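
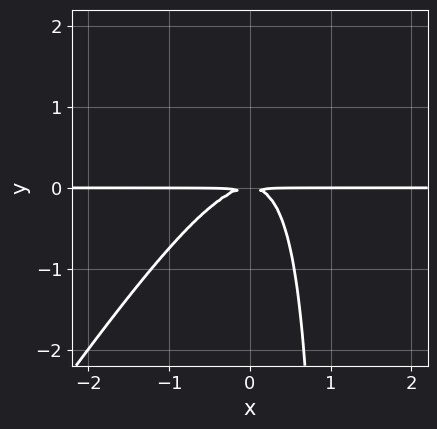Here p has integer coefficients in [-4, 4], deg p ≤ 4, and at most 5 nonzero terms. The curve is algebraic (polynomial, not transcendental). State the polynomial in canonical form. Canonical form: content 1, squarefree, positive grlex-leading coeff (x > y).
deg p = 3. No degree-2 curve has this shape.
Against the integer gridlines: the visible x-axis segment lies entirely on the curve.
Solving for integer coefficients yields p as stated.

3*x^2*y - 2*x*y^2 + 2*y^2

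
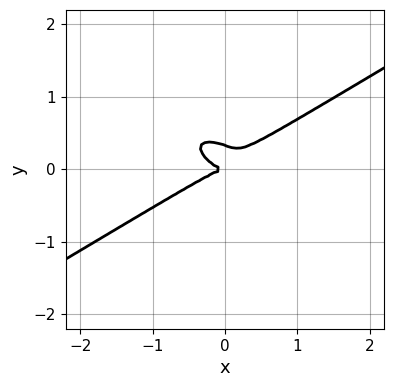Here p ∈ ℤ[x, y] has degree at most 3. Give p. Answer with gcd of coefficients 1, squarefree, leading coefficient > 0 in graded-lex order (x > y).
First, the degree is 3 — the shape is more complex than any degree-2 curve.
Next, from the axis intercepts and sections: it crosses the y-axis at the gridline y = 0; one x-axis crossing is at x = 0.
Finally, putting this together gives p.

x^3 - x*y^2 - 3*y^3 + y^2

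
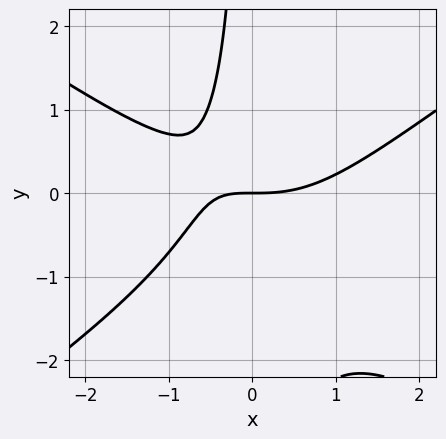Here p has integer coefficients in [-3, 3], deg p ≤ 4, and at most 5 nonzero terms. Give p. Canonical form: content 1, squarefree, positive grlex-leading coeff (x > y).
(a) deg p = 3. The shape is more complex than any degree-2 curve.
(b) Observable constraints: it meets the y-axis at y = 0 (among the integer gridlines); it meets the x-axis at x = 0 (among the integer gridlines).
(c) Matching integer coefficients to the picture gives p.

x^3 - 2*x*y^2 - 2*x*y - 2*y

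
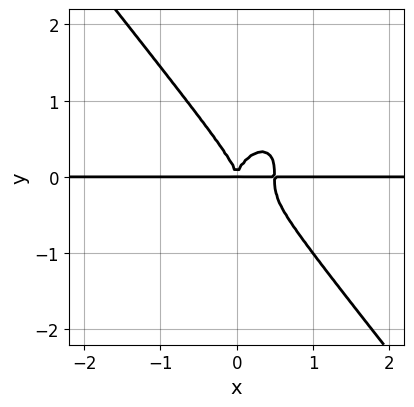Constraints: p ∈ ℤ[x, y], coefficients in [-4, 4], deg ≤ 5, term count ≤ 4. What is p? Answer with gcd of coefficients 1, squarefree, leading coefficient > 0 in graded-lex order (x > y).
1. Degree: a generic line meets the curve in up to 4 points, so deg p = 4.
2. Against the integer gridlines: every point of the x-axis in the box is on the curve.
3. Solving for integer coefficients yields p as stated.

2*x^3*y + y^4 - x^2*y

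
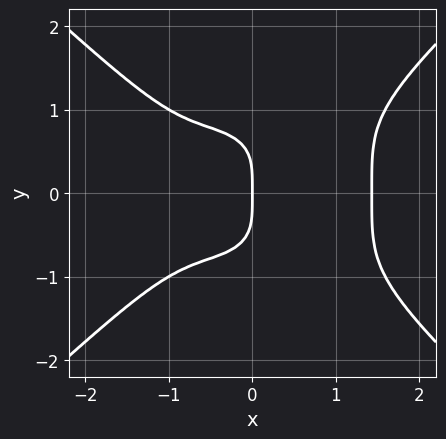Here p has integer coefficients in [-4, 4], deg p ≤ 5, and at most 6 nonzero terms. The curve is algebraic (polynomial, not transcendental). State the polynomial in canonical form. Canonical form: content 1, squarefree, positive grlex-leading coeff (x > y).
(a) deg p = 4.
(b) Symmetries: mirror symmetry y ↦ −y ⇒ only even powers of y.
(c) Checking where it meets the axes: one x-axis crossing is at x = 0; one y-axis crossing is at y = 0.
(d) Together with the visible shape, these determine p as stated.

2*x^4 - 3*y^4 - 2*x^2 - 3*x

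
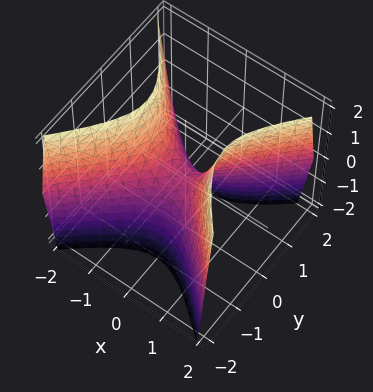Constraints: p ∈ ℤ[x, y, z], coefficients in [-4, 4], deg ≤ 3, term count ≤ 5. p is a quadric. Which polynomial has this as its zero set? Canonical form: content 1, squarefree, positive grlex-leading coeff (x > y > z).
2*x^2 - 2*y^2 - z

(a) Degree: a saddle surface; a quadric, so deg p = 2.
(b) Symmetries: it's symmetric under y → −y, forcing even powers of y; the x ↦ −x reflection is a symmetry, so x appears only in even powers.
(c) Against the integer gridlines: it meets the x-axis at x = 0 (among the integer gridlines); it meets the z-axis at z = 0 (among the integer gridlines).
(d) The integer polynomial consistent with all of this is the stated p.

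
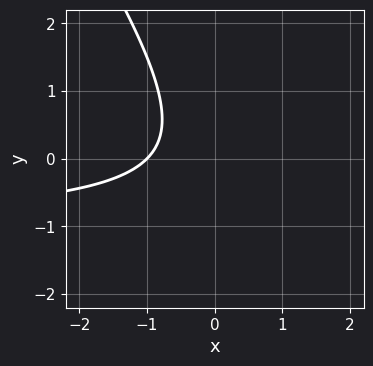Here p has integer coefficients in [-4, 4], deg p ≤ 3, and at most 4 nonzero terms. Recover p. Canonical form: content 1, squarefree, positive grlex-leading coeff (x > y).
3*x*y + 2*y^2 + 3*x + 3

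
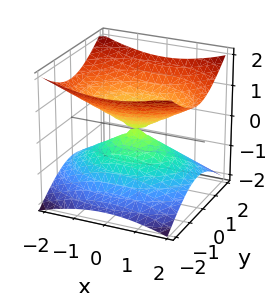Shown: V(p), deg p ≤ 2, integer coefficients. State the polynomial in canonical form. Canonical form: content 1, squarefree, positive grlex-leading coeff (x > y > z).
x^2 + 2*y^2 - 3*z^2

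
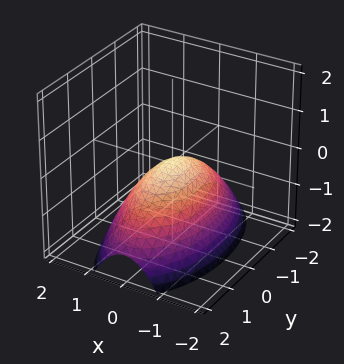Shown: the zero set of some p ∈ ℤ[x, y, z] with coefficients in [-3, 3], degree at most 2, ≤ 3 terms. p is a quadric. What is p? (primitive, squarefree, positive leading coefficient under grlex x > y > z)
3*x^2 + y^2 + 3*z

First, degree: a single bowl opening along one axis; a quadric, so deg p = 2.
Next, symmetries: it's symmetric under x → −x, forcing even powers of x; the y ↦ −y reflection is a symmetry, so y appears only in even powers.
Then, from the axis intercepts and sections: it crosses the x-axis at the gridline x = 0; one z-axis crossing is at z = 0; it crosses the y-axis at the gridline y = 0.
Finally, solving for integer coefficients yields p as stated.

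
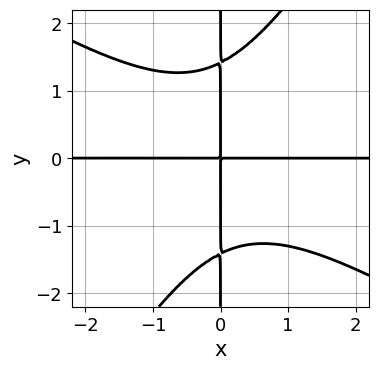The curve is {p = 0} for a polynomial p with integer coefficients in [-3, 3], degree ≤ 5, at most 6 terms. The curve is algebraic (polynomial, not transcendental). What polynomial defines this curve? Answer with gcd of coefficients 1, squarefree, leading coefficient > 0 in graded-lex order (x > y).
1. deg p = 4.
2. Observable constraints: the visible x-axis segment lies entirely on the curve; the visible y-axis segment lies entirely on the curve.
3. Solving for integer coefficients yields p as stated.

x^3*y + x^2*y^2 - x*y^3 + 2*x*y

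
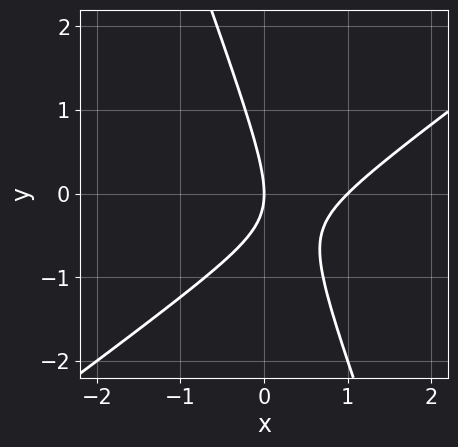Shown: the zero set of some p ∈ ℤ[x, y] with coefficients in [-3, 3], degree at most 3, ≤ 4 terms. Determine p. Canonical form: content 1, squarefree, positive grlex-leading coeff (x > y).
2*x^2 - 2*x*y - y^2 - 2*x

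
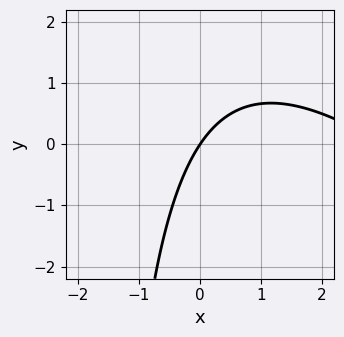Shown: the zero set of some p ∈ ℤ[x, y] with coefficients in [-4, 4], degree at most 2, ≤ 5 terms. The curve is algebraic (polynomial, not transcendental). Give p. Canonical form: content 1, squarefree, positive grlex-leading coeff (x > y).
x^2 + x*y - 3*x + 2*y

1. The degree is 2 — no degree-1 curve has this shape.
2. Reading off the gridlines: it meets the x-axis at x = 0 (among the integer gridlines); it crosses the y-axis at the gridline y = 0.
3. Putting this together gives p.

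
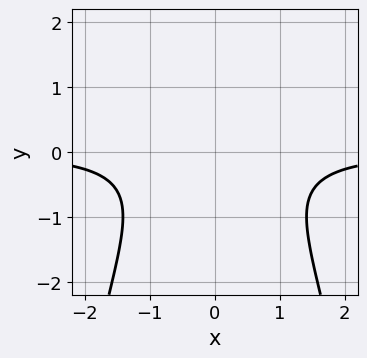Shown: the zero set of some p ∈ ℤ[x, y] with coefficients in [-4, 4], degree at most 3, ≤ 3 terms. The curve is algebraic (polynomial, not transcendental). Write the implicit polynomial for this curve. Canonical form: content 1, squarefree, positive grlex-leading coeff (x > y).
(a) Degree: a generic line meets the curve in up to 3 points, so deg p = 3.
(b) Symmetries: the x ↦ −x reflection is a symmetry, so x appears only in even powers.
(c) From the axis intercepts and sections: the curve avoids every integer x-axis point in the box; no y-intercept at any integer in the box.
(d) Fitting integer coefficients to these (and the overall shape) gives p.

x^2*y + y^2 + 1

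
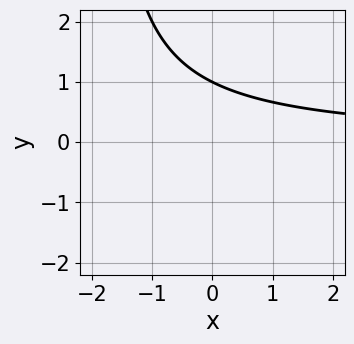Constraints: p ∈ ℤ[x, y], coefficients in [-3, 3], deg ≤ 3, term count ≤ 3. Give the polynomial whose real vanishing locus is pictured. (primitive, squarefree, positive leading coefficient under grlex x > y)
(a) deg p = 2.
(b) Reading off the gridlines: the curve avoids every integer x-axis point in the box; it meets the y-axis at y = 1 (among the integer gridlines).
(c) Solving for integer coefficients yields p as stated.

x*y + 2*y - 2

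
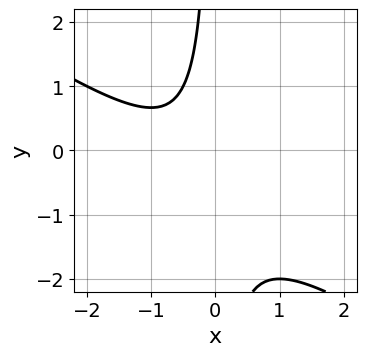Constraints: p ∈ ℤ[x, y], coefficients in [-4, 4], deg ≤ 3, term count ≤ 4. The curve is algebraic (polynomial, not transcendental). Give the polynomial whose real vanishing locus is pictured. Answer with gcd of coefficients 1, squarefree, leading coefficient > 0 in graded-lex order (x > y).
First, the degree is 2 — a generic line meets the curve in up to 2 points.
Then, against the integer gridlines: the curve avoids every integer x-axis point in the box; it misses every integer gridline on the y-axis.
Finally, solving for integer coefficients yields p as stated.

2*x^2 + 3*x*y + 2*x + 2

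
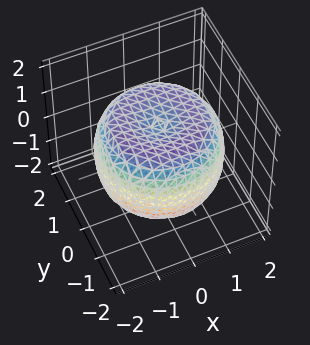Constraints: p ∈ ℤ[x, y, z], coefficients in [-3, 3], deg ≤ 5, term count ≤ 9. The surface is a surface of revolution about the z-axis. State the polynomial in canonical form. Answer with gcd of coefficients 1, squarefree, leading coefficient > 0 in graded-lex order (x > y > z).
x^4 + 2*x^2*y^2 + y^4 - 2*x^2 - 2*y^2 + 2*z^2 - 2

1. Degree: no degree-3 surface has this shape, so deg p = 4.
2. Symmetries: every cross-section ⟂ z is a circle, so x, y appear only via x² + y².
3. Observable constraints: a circular section at z = -1 has radius between 1 and 2; among the integer gridlines, it crosses the z-axis at z ∈ {-1, 1}.
4. Matching integer coefficients to the picture gives p.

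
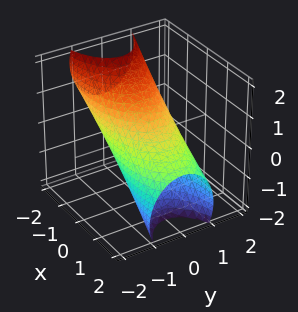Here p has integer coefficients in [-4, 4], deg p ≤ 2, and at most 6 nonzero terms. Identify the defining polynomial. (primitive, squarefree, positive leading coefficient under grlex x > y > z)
(a) The degree is 2 — the shape is more complex than any degree-1 surface.
(b) Observable constraints: among the integer gridlines, it crosses the y-axis at y ∈ {-1, 1}.
(c) Fitting integer coefficients to these (and the overall shape) gives p.

x^2 + 3*x*z + 3*y^2 + 2*z^2 - 3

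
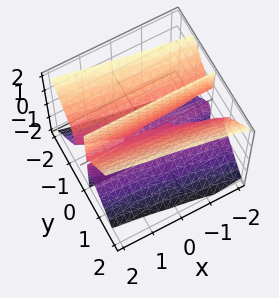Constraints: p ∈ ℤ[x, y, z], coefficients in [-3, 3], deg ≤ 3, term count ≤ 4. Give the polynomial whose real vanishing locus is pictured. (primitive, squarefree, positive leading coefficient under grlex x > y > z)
1. deg p = 3. A generic line meets the surface in up to 3 points.
2. Observable constraints: every point of the z-axis in the box is on the surface; every point of the x-axis in the box is on the surface; one y-axis crossing is at y = 0.
3. Together with the visible shape, these determine p as stated.

x*y^2 + 3*y^3 - 2*y*z^2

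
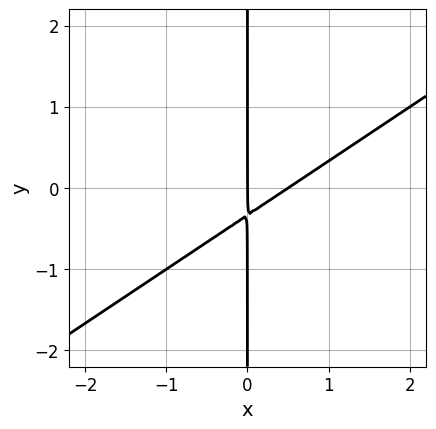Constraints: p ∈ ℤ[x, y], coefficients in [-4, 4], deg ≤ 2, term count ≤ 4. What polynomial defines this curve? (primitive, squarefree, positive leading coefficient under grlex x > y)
2*x^2 - 3*x*y - x

1. deg p = 2. A generic line meets the curve in up to 2 points.
2. From the axis intercepts and sections: it crosses the x-axis at the gridline x = 0; every point of the y-axis in the box is on the curve.
3. Assembling these constraints gives the stated polynomial.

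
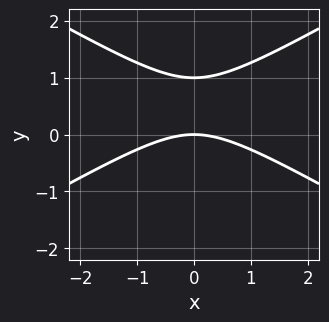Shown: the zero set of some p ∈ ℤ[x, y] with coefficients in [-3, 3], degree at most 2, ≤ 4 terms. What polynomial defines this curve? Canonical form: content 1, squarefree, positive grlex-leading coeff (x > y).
x^2 - 3*y^2 + 3*y

deg p = 2. The shape is more complex than any degree-1 curve.
Symmetries: it's symmetric under x → −x, forcing even powers of x.
Observable constraints: it crosses the x-axis at the gridline x = 0; the y-axis gridline crossings are at y ∈ {0, 1}.
Together with the visible shape, these determine p as stated.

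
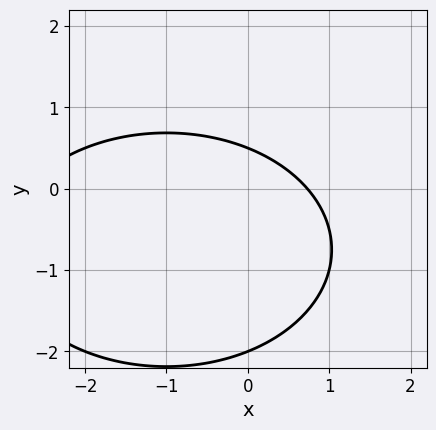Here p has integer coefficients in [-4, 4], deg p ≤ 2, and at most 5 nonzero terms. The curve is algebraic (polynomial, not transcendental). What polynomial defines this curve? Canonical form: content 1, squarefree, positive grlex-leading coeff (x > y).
x^2 + 2*y^2 + 2*x + 3*y - 2

Degree: a generic line meets the curve in up to 2 points, so deg p = 2.
Checking where it meets the axes: it crosses the y-axis at the gridline y = -2.
Putting this together gives p.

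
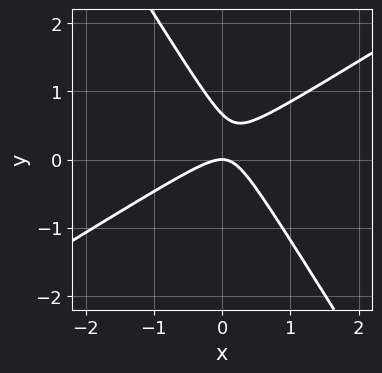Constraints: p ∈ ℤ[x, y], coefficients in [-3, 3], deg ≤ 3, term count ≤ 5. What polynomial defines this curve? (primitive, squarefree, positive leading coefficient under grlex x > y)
3*x^2 - 3*x*y - 3*y^2 + 2*y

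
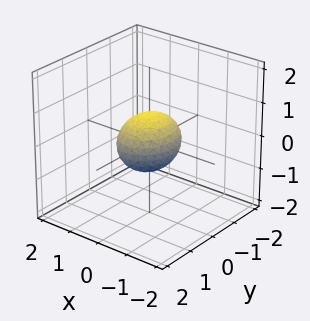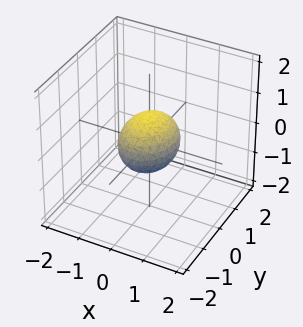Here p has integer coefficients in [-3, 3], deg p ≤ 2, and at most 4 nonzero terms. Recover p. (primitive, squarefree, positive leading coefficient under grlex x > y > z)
3*x^2 + 2*y^2 + 3*z^2 - 2

The degree is 2 — bounded and convex; a quadric.
Symmetries: the y ↦ −y reflection is a symmetry, so y appears only in even powers; mirror symmetry z ↦ −z ⇒ only even powers of z; it's symmetric under x → −x, forcing even powers of x.
Checking where it meets the axes: among the integer gridlines, it crosses the y-axis at y ∈ {-1, 1}.
Putting this together gives p.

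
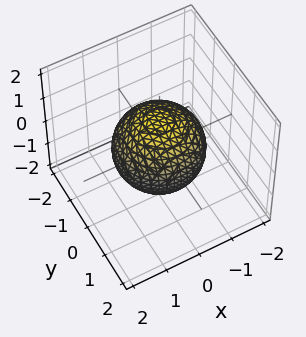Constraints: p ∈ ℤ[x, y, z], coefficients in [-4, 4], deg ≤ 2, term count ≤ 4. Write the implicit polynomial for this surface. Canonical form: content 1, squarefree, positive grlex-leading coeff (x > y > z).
First, degree: bounded and convex; a quadric, so deg p = 2.
Next, symmetries: it's symmetric under z → −z, forcing even powers of z; the surface is invariant under rotation about z: p = q(x² + y², z).
Then, checking where it meets the axes: a circular section at z = 0 has radius between 1 and 2.
Finally, the integer polynomial consistent with all of this is the stated p.

2*x^2 + 2*y^2 + 2*z^2 - 3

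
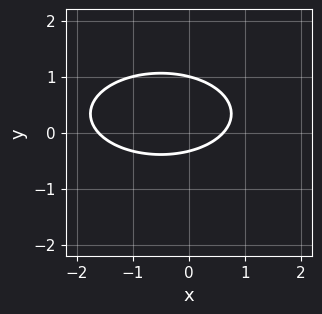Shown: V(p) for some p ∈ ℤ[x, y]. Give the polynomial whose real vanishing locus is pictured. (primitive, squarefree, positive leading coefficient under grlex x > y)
deg p = 2. No degree-1 curve has this shape.
Checking where it meets the axes: it meets the y-axis at y = 1 (among the integer gridlines).
Together with the visible shape, these determine p as stated.

x^2 + 3*y^2 + x - 2*y - 1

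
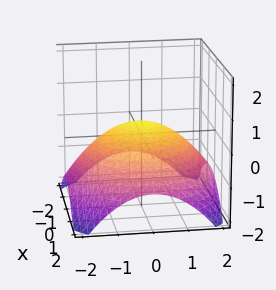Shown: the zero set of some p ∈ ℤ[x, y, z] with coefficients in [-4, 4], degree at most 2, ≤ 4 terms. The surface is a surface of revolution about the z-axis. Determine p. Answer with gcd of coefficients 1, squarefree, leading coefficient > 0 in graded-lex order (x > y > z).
x^2 + y^2 + 3*z - 1

1. The degree is 2 — the shape is more complex than any degree-1 surface.
2. Symmetries: rotational symmetry about the z-axis ⇒ p depends on x, y only through x² + y².
3. From the visible intercepts: the y-axis gridline crossings are at y ∈ {-1, 1}; a circular section at z = 0 has radius exactly 1; among the integer gridlines, it crosses the x-axis at x ∈ {-1, 1}.
4. Assembling these constraints gives the stated polynomial.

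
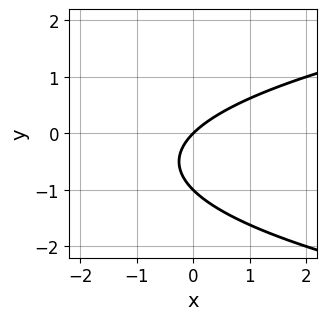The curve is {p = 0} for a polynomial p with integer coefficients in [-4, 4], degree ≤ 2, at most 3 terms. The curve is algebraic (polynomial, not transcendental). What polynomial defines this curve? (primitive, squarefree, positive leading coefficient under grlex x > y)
(a) deg p = 2. No degree-1 curve has this shape.
(b) Reading off the gridlines: among the integer gridlines, it crosses the y-axis at y ∈ {-1, 0}; it meets the x-axis at x = 0 (among the integer gridlines).
(c) Assembling these constraints gives the stated polynomial.

y^2 - x + y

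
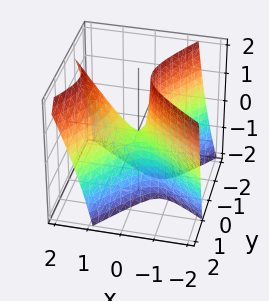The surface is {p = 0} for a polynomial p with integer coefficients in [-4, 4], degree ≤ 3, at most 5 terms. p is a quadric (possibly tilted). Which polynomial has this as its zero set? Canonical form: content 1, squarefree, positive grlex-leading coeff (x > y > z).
3*x^2 + 2*x*y - 2*x*z - 3*y^2 - z

Degree: the shape is more complex than any degree-1 surface, so deg p = 2.
Reading off the gridlines: it crosses the x-axis at the gridline x = 0; it crosses the z-axis at the gridline z = 0.
Fitting integer coefficients to these (and the overall shape) gives p.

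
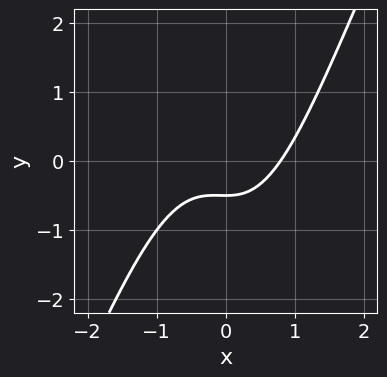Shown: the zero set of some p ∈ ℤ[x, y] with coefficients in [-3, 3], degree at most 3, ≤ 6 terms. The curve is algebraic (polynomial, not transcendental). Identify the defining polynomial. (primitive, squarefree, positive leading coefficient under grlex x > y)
The degree is 3 — a generic line meets the curve in up to 3 points.
The integer polynomial consistent with all of this is the stated p.

2*x^3 - x^2*y - 2*y - 1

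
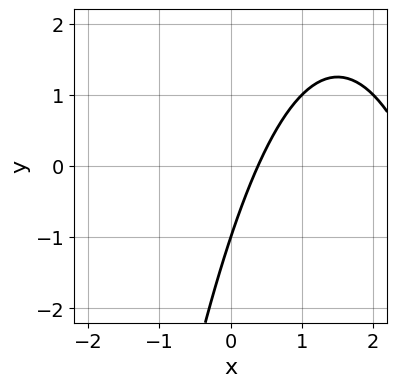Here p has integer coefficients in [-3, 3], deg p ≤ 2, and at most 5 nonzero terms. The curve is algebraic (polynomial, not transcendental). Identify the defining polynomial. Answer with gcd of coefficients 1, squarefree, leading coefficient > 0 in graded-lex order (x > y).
1. The degree is 2 — a generic line meets the curve in up to 2 points.
2. From the visible intercepts: one y-axis crossing is at y = -1.
3. Matching integer coefficients to the picture gives p.

x^2 - 3*x + y + 1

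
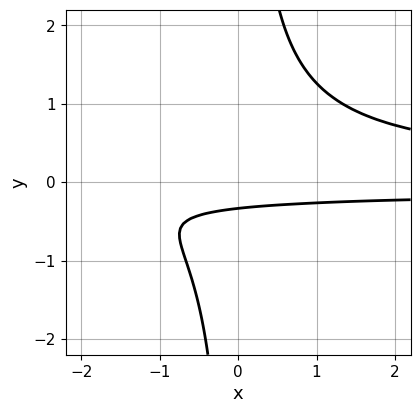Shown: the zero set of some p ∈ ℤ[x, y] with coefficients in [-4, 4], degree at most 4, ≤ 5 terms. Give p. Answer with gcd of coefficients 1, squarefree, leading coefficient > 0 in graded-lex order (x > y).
3*x*y^2 - 3*y - 1

1. Degree: no degree-2 curve has this shape, so deg p = 3.
2. Checking where it meets the axes: the curve avoids every integer x-axis point in the box.
3. The integer polynomial consistent with all of this is the stated p.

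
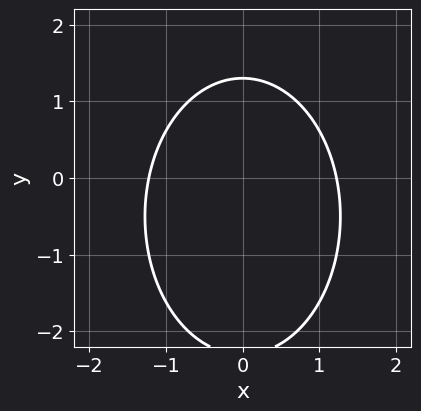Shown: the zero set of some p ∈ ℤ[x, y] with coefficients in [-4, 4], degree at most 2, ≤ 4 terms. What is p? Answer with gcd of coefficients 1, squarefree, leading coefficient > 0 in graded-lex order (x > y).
2*x^2 + y^2 + y - 3

First, deg p = 2.
Next, symmetries: the x ↦ −x reflection is a symmetry, so x appears only in even powers.
Finally, assembling these constraints gives the stated polynomial.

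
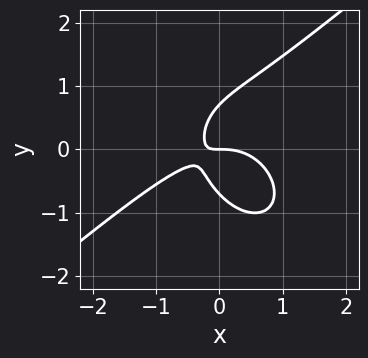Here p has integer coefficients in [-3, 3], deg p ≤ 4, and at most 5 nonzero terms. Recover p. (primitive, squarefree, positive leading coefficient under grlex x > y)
1. The degree is 3 — the shape is more complex than any degree-2 curve.
2. Reading off the gridlines: it meets the y-axis at y = 0 (among the integer gridlines); one x-axis crossing is at x = 0.
3. Putting this together gives p.

2*x^3 - x^2*y - 2*y^3 + 3*x*y + y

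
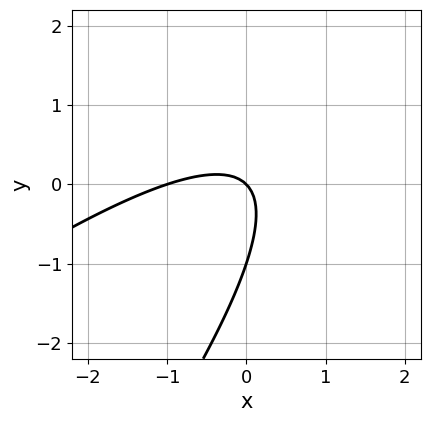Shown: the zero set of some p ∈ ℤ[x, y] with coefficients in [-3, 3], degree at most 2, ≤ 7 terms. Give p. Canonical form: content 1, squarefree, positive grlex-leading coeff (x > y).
x^2 - 2*x*y + y^2 + x + y

Degree: a generic line meets the curve in up to 2 points, so deg p = 2.
Checking where it meets the axes: among the integer gridlines, it crosses the x-axis at x ∈ {-1, 0}; the y-axis gridline crossings are at y ∈ {-1, 0}.
Matching integer coefficients to the picture gives p.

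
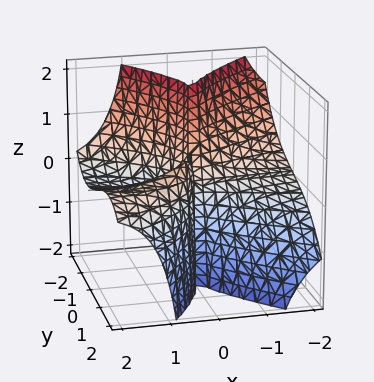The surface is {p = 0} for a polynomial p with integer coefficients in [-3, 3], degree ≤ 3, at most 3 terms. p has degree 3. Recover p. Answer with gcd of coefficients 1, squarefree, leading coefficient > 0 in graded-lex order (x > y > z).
3*x^2*z + y^3 - 2*x*y

(a) The degree is 3 — no degree-2 surface has this shape.
(b) From the axis intercepts and sections: every point of the x-axis in the box is on the surface; the visible z-axis segment lies entirely on the surface; one y-axis crossing is at y = 0.
(c) Matching integer coefficients to the picture gives p.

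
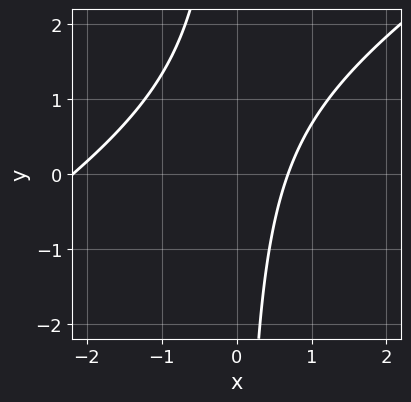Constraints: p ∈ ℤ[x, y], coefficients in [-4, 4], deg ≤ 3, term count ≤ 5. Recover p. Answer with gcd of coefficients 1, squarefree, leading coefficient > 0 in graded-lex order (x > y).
Degree: a generic line meets the curve in up to 2 points, so deg p = 2.
From the axis intercepts and sections: the curve avoids every integer y-axis point in the box.
Together with the visible shape, these determine p as stated.

2*x^2 - 3*x*y + 3*x - 3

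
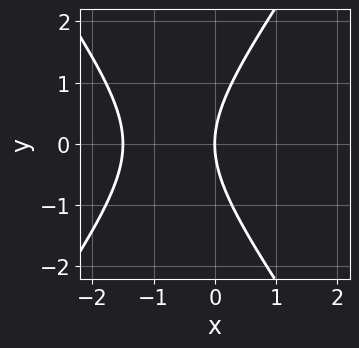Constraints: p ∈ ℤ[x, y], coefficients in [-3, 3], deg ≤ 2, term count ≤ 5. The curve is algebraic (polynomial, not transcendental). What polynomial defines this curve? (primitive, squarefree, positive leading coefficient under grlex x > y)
(a) deg p = 2. No degree-1 curve has this shape.
(b) Symmetries: it's symmetric under y → −y, forcing even powers of y.
(c) Against the integer gridlines: it crosses the y-axis at the gridline y = 0; it meets the x-axis at x = 0 (among the integer gridlines).
(d) Matching integer coefficients to the picture gives p.

2*x^2 - y^2 + 3*x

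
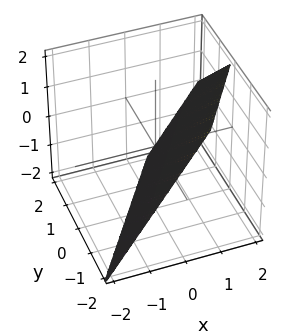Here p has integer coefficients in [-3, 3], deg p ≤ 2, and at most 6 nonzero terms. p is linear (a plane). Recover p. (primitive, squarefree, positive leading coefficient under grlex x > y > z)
3*x - 2*y - 2*z - 2

(a) The degree is 1 — the surface is flat (a plane).
(b) Observable constraints: it crosses the y-axis at the gridline y = -1; it crosses the z-axis at the gridline z = -1.
(c) Together with the visible shape, these determine p as stated.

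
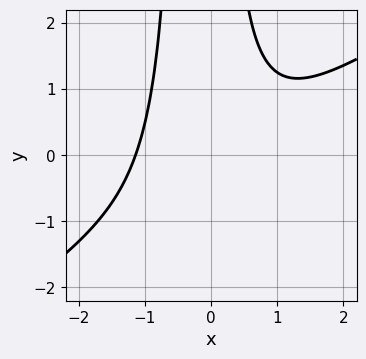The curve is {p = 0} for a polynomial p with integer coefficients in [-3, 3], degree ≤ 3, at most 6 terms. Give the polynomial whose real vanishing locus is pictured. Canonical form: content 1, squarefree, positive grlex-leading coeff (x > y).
1. The degree is 3 — a generic line meets the curve in up to 3 points.
2. Against the integer gridlines: the curve avoids every integer y-axis point in the box.
3. Solving for integer coefficients yields p as stated.

2*x^3 - 3*x^2*y - x*y + 3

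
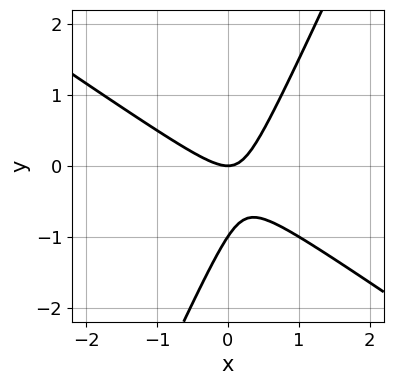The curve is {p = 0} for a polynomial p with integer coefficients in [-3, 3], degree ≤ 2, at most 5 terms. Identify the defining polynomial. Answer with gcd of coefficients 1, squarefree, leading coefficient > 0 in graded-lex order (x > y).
3*x^2 + 3*x*y - 2*y^2 - 2*y

First, the degree is 2 — the shape is more complex than any degree-1 curve.
Then, from the axis intercepts and sections: among the integer gridlines, it crosses the y-axis at y ∈ {-1, 0}; it crosses the x-axis at the gridline x = 0.
Finally, assembling these constraints gives the stated polynomial.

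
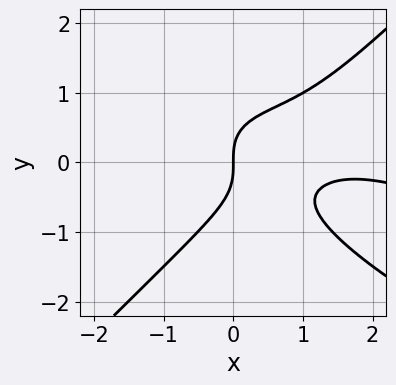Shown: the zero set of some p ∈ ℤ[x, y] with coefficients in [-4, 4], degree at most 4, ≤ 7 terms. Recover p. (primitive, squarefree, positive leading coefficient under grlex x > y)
1. deg p = 3. The shape is more complex than any degree-2 curve.
2. Reading off the gridlines: one x-axis crossing is at x = 0; it crosses the y-axis at the gridline y = 0.
3. Matching integer coefficients to the picture gives p.

x^3 + 2*x^2*y - 3*y^3 - 3*x^2 + 3*x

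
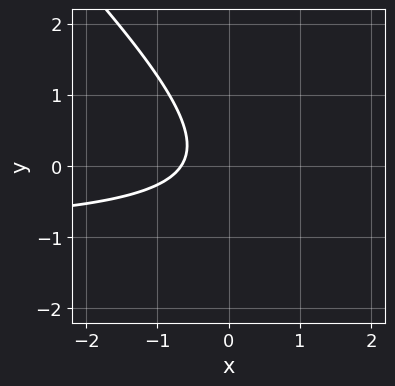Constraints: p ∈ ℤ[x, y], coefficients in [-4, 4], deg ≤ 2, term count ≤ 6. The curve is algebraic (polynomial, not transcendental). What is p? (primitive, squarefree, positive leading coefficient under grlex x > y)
3*x*y + 3*y^2 + 3*x + 2

1. The degree is 2 — no degree-1 curve has this shape.
2. Against the integer gridlines: the curve avoids every integer y-axis point in the box.
3. Solving for integer coefficients yields p as stated.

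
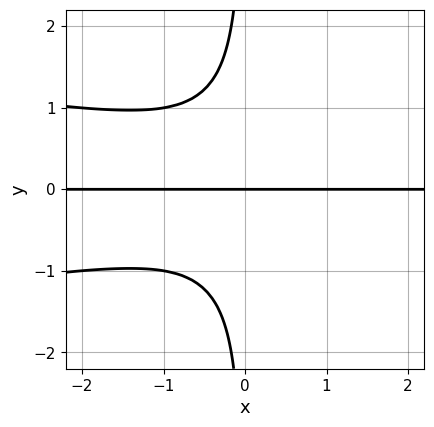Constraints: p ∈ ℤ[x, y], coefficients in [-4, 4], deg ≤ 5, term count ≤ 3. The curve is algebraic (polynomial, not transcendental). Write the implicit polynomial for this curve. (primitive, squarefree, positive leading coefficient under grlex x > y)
3*x*y^3 + x^2*y + 2*y

1. The degree is 4 — the shape is more complex than any degree-3 curve.
2. Against the integer gridlines: every point of the x-axis in the box is on the curve; one y-axis crossing is at y = 0.
3. Assembling these constraints gives the stated polynomial.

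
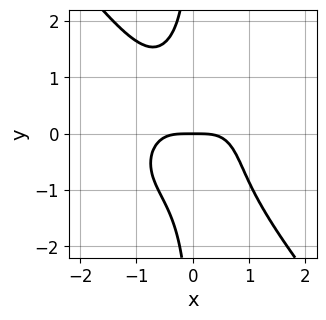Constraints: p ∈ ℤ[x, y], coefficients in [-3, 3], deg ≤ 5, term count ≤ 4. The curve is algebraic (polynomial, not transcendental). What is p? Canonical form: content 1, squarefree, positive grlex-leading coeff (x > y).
3*x^4 + 2*x^2*y^2 + 3*x*y^3 + 3*y

(a) Degree: the shape is more complex than any degree-3 curve, so deg p = 4.
(b) Reading off the gridlines: it meets the y-axis at y = 0 (among the integer gridlines); it crosses the x-axis at the gridline x = 0.
(c) Solving for integer coefficients yields p as stated.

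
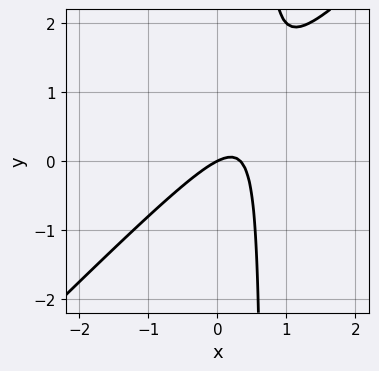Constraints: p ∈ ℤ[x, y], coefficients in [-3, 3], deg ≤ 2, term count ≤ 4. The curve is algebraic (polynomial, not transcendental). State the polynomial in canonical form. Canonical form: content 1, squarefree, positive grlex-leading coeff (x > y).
3*x^2 - 3*x*y - x + 2*y

First, degree: a generic line meets the curve in up to 2 points, so deg p = 2.
Next, against the integer gridlines: it crosses the y-axis at the gridline y = 0; it meets the x-axis at x = 0 (among the integer gridlines).
Finally, solving for integer coefficients yields p as stated.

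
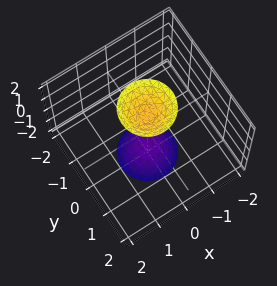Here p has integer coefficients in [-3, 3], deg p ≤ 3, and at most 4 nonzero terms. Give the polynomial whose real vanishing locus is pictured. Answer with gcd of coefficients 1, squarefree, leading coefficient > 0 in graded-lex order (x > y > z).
3*x^2 + 3*y^2 - z^2 + 2

First, I count 2 distinct pieces. They look like related sheets of one shape, so recover p as a whole.
Next, deg p = 2. No degree-1 surface has this shape.
Then, symmetries: rotational symmetry about the z-axis ⇒ p depends on x, y only through x² + y².
Then, checking where it meets the axes: the surface avoids every integer x-axis point in the box; the surface avoids every integer y-axis point in the box.
Finally, matching integer coefficients to the picture gives p.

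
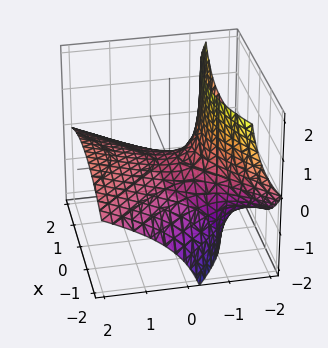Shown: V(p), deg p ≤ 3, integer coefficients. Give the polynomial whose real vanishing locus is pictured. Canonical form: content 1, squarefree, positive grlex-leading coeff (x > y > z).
(a) The degree is 2 — the shape is more complex than any degree-1 surface.
(b) From the visible intercepts: it meets the x-axis at x = 0 (among the integer gridlines); one y-axis crossing is at y = 0; it crosses the z-axis at the gridline z = 0.
(c) Assembling these constraints gives the stated polynomial.

x^2 - y^2 + 3*y*z + 3*z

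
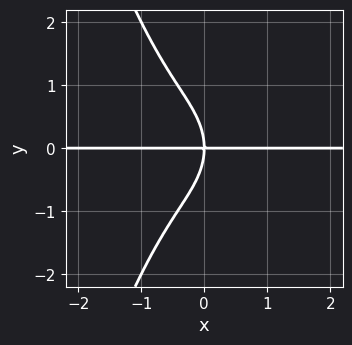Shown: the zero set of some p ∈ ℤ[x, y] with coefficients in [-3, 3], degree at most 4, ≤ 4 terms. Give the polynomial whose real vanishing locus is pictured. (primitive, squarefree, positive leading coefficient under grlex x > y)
2*x^3*y + y^3 + 2*x*y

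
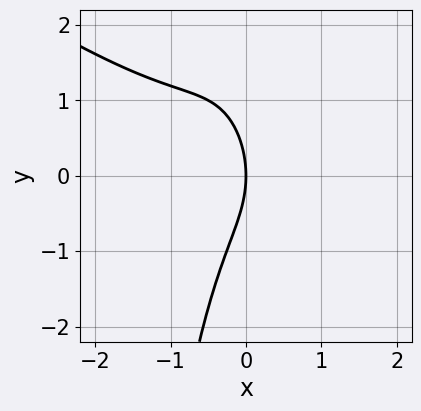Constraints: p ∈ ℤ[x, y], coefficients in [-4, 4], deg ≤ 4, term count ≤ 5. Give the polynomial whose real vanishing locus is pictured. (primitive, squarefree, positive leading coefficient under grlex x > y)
2*x^3 + 3*x^2*y + y^2 + 3*x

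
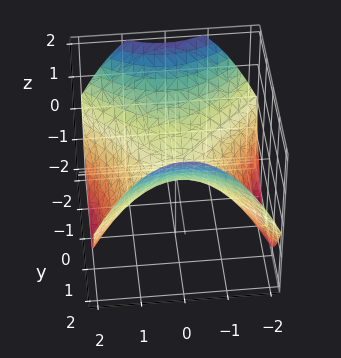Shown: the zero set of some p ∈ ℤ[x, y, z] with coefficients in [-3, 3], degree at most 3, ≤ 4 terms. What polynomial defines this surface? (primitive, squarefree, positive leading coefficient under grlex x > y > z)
First, deg p = 2. A saddle surface; a quadric.
Then, symmetries: the y ↦ −y reflection is a symmetry, so y appears only in even powers; it's symmetric under x → −x, forcing even powers of x.
Then, from the visible intercepts: it crosses the z-axis at the gridline z = 0; it meets the y-axis at y = 0 (among the integer gridlines).
Finally, these observations pin down the coefficients.

x^2 - y^2 + 2*z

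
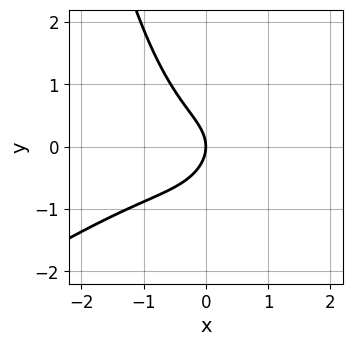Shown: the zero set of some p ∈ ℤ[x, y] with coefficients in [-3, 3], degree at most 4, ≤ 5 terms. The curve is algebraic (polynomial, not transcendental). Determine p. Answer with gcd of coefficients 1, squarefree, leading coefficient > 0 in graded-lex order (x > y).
2*x^3 - 3*x^2*y + 3*y^2 + 3*x

First, the degree is 3 — a generic line meets the curve in up to 3 points.
Then, reading off the gridlines: it crosses the y-axis at the gridline y = 0; it meets the x-axis at x = 0 (among the integer gridlines).
Finally, fitting integer coefficients to these (and the overall shape) gives p.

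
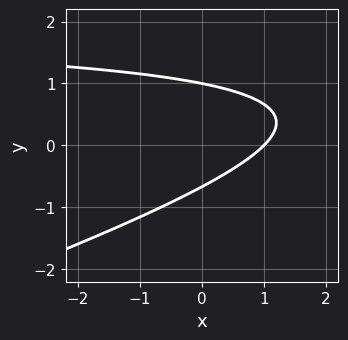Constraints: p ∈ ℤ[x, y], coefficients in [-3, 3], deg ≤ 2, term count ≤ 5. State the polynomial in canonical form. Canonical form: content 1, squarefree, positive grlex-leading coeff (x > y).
deg p = 2. No degree-1 curve has this shape.
Reading off the gridlines: it meets the y-axis at y = 1 (among the integer gridlines); one x-axis crossing is at x = 1.
Fitting integer coefficients to these (and the overall shape) gives p.

x*y - 3*y^2 - 2*x + y + 2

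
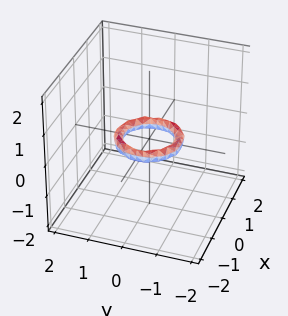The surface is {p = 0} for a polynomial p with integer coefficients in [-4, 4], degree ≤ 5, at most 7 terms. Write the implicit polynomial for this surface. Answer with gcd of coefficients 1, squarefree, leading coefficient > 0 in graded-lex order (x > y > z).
First, the degree is 4 — the shape is more complex than any degree-3 surface.
Next, by symmetry, the surface is invariant under rotation about z: p = q(x² + y², z).
Next, reading off the gridlines: a circular section at z = 0 has radius between 0 and 1; the x-axis gridline crossings are at x ∈ {-1, 1}.
Finally, assembling these constraints gives the stated polynomial. Check: (0, -1, 0) on the y-axis lies on the surface, and p(0, -1, 0) = 0. ✓

2*x^4 + 4*x^2*y^2 + 2*y^4 - 3*x^2 - 3*y^2 + 3*z^2 + 1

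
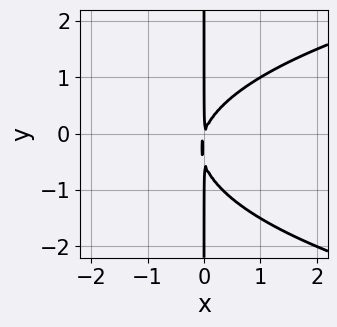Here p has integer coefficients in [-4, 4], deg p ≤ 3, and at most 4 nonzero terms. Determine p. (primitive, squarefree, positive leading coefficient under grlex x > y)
2*x*y^2 - 3*x^2 + x*y

(a) deg p = 3.
(b) Against the integer gridlines: the visible y-axis segment lies entirely on the curve.
(c) The integer polynomial consistent with all of this is the stated p.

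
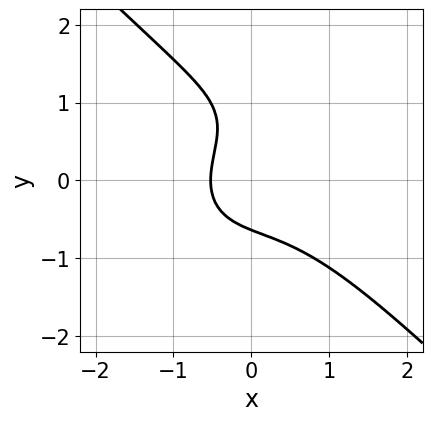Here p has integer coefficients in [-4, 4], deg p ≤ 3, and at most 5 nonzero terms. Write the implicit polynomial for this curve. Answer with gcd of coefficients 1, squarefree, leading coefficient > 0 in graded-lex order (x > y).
3*x^3 + 3*y^3 - 3*y^2 + 3*x + 2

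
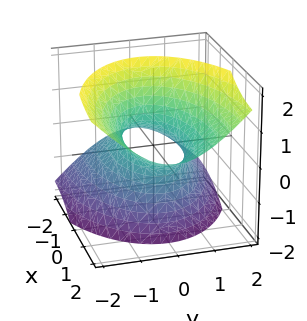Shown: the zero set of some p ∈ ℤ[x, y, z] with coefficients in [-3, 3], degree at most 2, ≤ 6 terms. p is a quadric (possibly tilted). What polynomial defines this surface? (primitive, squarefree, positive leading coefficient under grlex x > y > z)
x^2 - 3*x*z + 3*y^2 - 2*z^2 - 2

First, deg p = 2.
Then, from the visible intercepts: it misses every integer gridline on the z-axis.
Finally, fitting integer coefficients to these (and the overall shape) gives p.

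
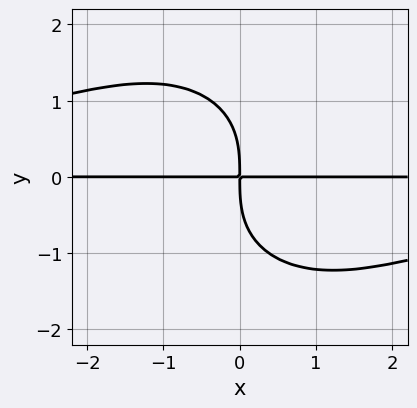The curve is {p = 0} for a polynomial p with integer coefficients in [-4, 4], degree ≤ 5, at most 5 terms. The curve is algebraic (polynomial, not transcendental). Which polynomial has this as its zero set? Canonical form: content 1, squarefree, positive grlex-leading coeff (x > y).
x^2*y^2 + y^4 + 3*x*y

The degree is 4 — the shape is more complex than any degree-3 curve.
Observable constraints: the visible x-axis segment lies entirely on the curve.
Matching integer coefficients to the picture gives p.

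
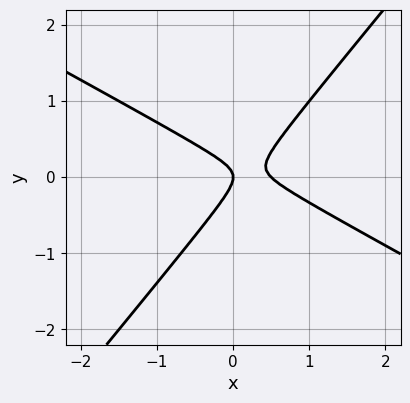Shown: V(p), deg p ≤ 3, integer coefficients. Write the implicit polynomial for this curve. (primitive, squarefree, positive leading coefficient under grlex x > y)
2*x^2 + 2*x*y - 3*y^2 - x

1. The degree is 2 — no degree-1 curve has this shape.
2. From the axis intercepts and sections: one y-axis crossing is at y = 0; it crosses the x-axis at the gridline x = 0.
3. Fitting integer coefficients to these (and the overall shape) gives p.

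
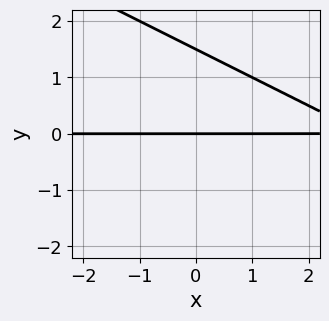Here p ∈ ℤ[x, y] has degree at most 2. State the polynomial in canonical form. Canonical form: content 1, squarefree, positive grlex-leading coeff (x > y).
x*y + 2*y^2 - 3*y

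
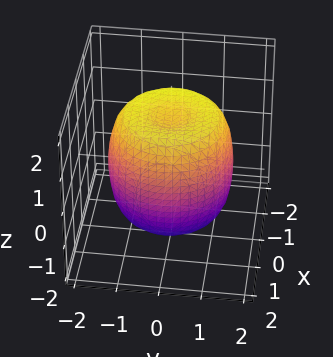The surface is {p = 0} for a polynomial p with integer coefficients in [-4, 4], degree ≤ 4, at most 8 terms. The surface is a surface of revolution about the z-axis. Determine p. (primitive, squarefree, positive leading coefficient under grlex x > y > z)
1. Degree: a generic line meets the surface in up to 4 points, so deg p = 4.
2. By symmetry, the surface is invariant under rotation about z: p = q(x² + y², z).
3. From the visible intercepts: a circular section at z = 0 has radius between 1 and 2.
4. Matching integer coefficients to the picture gives p.

2*x^4 + 4*x^2*y^2 + 2*y^4 - 3*x^2 - 3*y^2 + 2*z^2 - 3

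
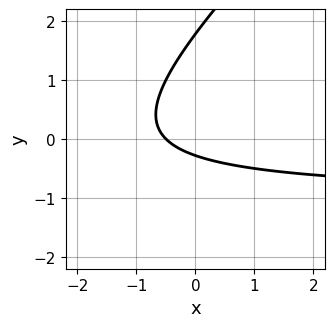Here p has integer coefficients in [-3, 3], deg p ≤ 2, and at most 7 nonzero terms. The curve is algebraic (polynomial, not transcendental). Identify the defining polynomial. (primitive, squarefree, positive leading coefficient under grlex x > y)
(a) Degree: no degree-1 curve has this shape, so deg p = 2.
(b) Matching integer coefficients to the picture gives p.

2*x*y - 2*y^2 + 2*x + 3*y + 1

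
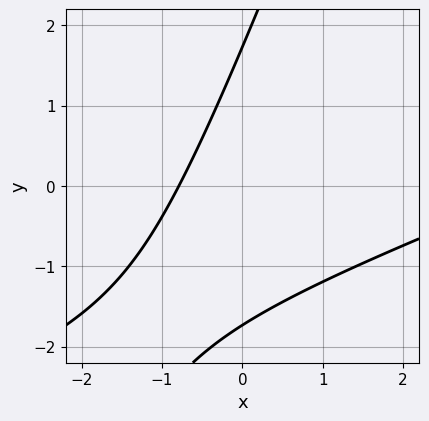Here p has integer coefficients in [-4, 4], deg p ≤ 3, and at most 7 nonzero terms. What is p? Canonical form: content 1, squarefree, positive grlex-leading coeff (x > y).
x^2 - 3*x*y + y^2 - 3*x - 3

1. The degree is 2 — no degree-1 curve has this shape.
2. The integer polynomial consistent with all of this is the stated p.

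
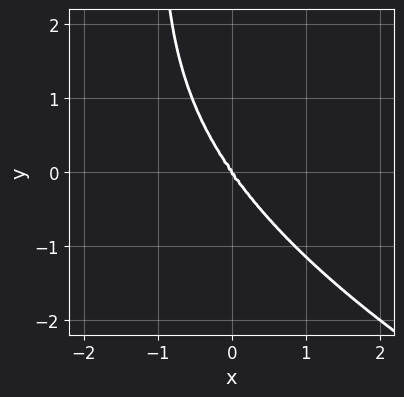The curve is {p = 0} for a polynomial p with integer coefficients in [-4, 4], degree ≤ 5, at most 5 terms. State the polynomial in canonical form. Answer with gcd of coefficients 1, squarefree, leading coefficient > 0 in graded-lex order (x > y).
(a) The degree is 4 — the shape is more complex than any degree-3 curve.
(b) Reading off the gridlines: it meets the x-axis at x = 0 (among the integer gridlines); it crosses the y-axis at the gridline y = 0.
(c) Solving for integer coefficients yields p as stated.

x*y^3 + 3*x^3 + y^3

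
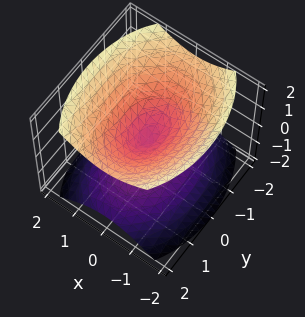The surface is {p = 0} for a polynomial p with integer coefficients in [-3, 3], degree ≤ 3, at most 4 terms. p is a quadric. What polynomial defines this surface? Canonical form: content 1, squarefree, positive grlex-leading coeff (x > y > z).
2*x^2 + y^2 - 2*z^2

First, I count 2 distinct pieces. They look like related sheets of one shape, so recover p as a whole.
Next, degree: two nappes meeting at a single point; a quadric, so deg p = 2.
Next, symmetries: it's symmetric under x → −x, forcing even powers of x; it's symmetric under z → −z, forcing even powers of z; mirror symmetry y ↦ −y ⇒ only even powers of y.
Next, reading off the gridlines: one y-axis crossing is at y = 0; one x-axis crossing is at x = 0; it meets the z-axis at z = 0 (among the integer gridlines).
Finally, assembling these constraints gives the stated polynomial.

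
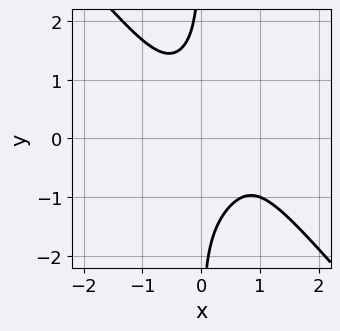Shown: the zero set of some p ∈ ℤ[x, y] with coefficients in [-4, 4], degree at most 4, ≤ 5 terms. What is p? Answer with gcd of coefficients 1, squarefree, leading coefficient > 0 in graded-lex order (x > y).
3*x^4 + 2*x*y^3 - x^3 + 2*x^2*y + 2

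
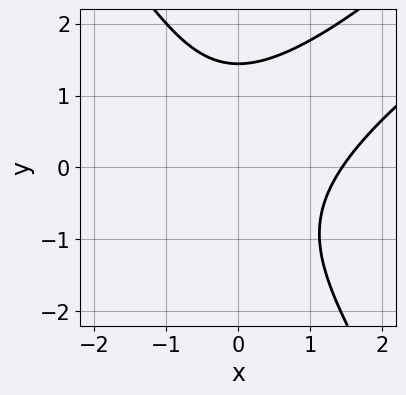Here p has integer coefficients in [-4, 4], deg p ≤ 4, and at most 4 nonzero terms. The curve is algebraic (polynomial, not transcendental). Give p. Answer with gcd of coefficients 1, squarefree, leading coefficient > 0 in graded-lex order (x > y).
(a) Degree: the shape is more complex than any degree-2 curve, so deg p = 3.
(b) Matching integer coefficients to the picture gives p.

x^3 - 2*x^2*y + y^3 - 3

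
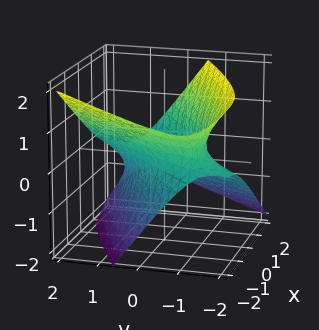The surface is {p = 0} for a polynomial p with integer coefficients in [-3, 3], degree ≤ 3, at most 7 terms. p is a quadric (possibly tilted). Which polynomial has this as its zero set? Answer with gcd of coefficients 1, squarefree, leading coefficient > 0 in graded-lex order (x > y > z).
x^2 - 2*x*y + y^2 - 2*y*z - 2*z^2 - 1

First, deg p = 2. A generic line meets the surface in up to 2 points.
Then, from the axis intercepts and sections: it misses every integer gridline on the z-axis; the x-axis gridline crossings are at x ∈ {-1, 1}; the y-axis gridline crossings are at y ∈ {-1, 1}.
Finally, putting this together gives p.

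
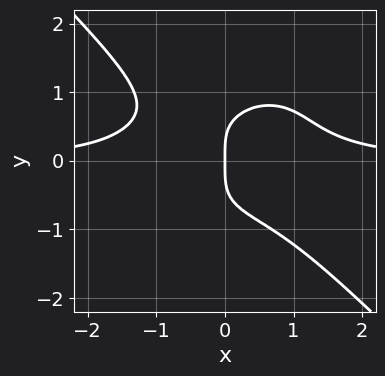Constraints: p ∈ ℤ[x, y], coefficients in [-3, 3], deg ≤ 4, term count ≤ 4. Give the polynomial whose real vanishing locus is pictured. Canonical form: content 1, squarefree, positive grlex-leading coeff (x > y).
x^3*y + y^4 - x

Degree: no degree-3 curve has this shape, so deg p = 4.
Reading off the gridlines: it meets the x-axis at x = 0 (among the integer gridlines); one y-axis crossing is at y = 0.
Solving for integer coefficients yields p as stated.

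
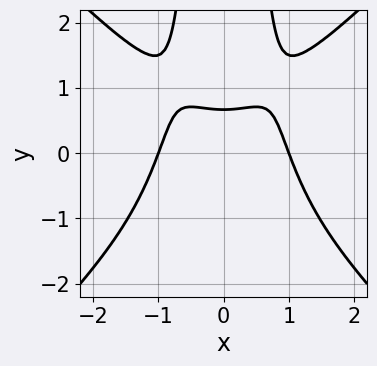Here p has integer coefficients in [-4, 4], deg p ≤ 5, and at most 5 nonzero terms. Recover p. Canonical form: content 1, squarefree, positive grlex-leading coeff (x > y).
2*x^4 - 2*x^2*y^2 + 3*y - 2

(a) deg p = 4. No degree-3 curve has this shape.
(b) Symmetries: mirror symmetry x ↦ −x ⇒ only even powers of x.
(c) Against the integer gridlines: the x-axis gridline crossings are at x ∈ {-1, 1}.
(d) These observations pin down the coefficients.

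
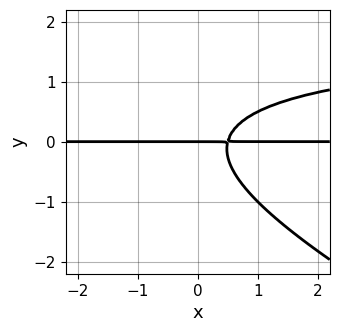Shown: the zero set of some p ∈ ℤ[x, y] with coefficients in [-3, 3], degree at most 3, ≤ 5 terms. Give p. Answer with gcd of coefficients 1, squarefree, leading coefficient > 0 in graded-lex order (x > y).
x*y^2 + 2*y^3 - 2*x*y + y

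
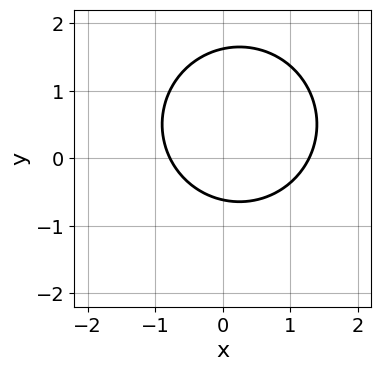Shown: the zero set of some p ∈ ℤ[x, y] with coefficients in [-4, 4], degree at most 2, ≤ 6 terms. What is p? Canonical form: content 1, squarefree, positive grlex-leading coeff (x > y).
2*x^2 + 2*y^2 - x - 2*y - 2

1. The degree is 2 — no degree-1 curve has this shape.
2. Matching integer coefficients to the picture gives p.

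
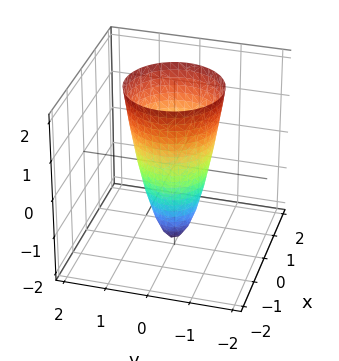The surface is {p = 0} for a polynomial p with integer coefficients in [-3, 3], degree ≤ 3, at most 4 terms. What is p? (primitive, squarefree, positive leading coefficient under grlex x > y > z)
3*x^2 + 3*y^2 - z - 2

deg p = 2. No degree-1 surface has this shape.
By symmetry, the surface is invariant under rotation about z: p = q(x² + y², z).
Checking where it meets the axes: one z-axis crossing is at z = -2; a circular section at z = 0 has radius between 0 and 1.
These observations pin down the coefficients.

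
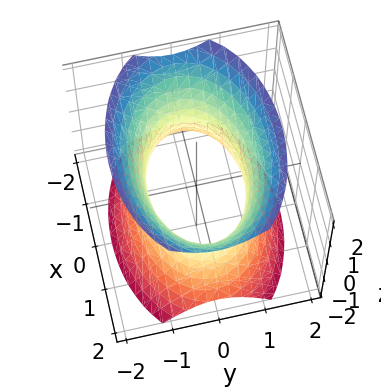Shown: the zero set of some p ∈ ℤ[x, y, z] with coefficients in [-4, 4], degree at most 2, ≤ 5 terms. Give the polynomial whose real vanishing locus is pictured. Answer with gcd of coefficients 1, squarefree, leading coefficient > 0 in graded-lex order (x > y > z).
deg p = 2. An hourglass — one-sheet hyperboloid; a quadric.
Symmetries: it's symmetric under x → −x, forcing even powers of x; it's symmetric under y → −y, forcing even powers of y; the z ↦ −z reflection is a symmetry, so z appears only in even powers.
From the axis intercepts and sections: it misses every integer gridline on the z-axis; among the integer gridlines, it crosses the y-axis at y ∈ {-1, 1}.
Putting this together gives p.

x^2 + 2*y^2 - z^2 - 2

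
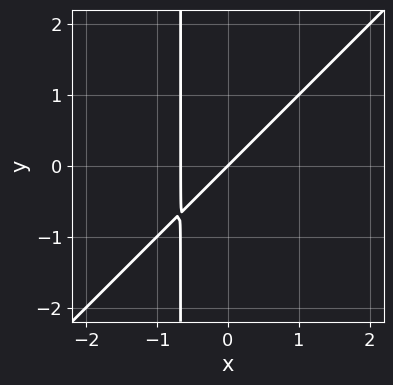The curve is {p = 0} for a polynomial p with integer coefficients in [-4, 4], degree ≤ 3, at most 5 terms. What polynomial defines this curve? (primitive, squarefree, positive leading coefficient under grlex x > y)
(a) The degree is 2 — a generic line meets the curve in up to 2 points.
(b) Reading off the gridlines: one y-axis crossing is at y = 0; one x-axis crossing is at x = 0.
(c) Fitting integer coefficients to these (and the overall shape) gives p.

3*x^2 - 3*x*y + 2*x - 2*y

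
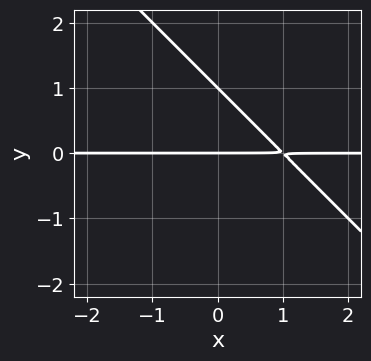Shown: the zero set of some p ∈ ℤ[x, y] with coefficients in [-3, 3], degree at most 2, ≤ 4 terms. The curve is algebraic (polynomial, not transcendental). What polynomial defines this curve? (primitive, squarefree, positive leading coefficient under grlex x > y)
First, the degree is 2 — the shape is more complex than any degree-1 curve.
Next, against the integer gridlines: the y-axis gridline crossings are at y ∈ {0, 1}; the visible x-axis segment lies entirely on the curve.
Finally, the integer polynomial consistent with all of this is the stated p.

x*y + y^2 - y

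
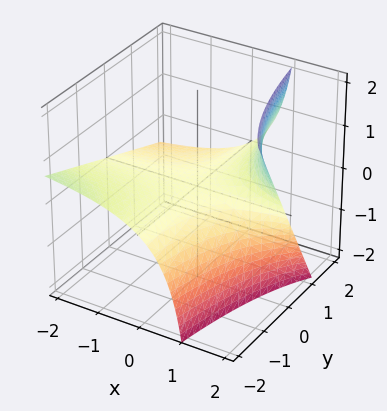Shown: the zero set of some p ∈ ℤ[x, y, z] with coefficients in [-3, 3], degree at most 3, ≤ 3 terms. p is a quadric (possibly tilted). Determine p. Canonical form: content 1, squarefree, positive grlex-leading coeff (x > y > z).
deg p = 2. No degree-1 surface has this shape.
From the visible intercepts: every point of the y-axis in the box is on the surface; the visible x-axis segment lies entirely on the surface; one z-axis crossing is at z = 0.
Assembling these constraints gives the stated polynomial.

x*y + 2*x*z - 3*z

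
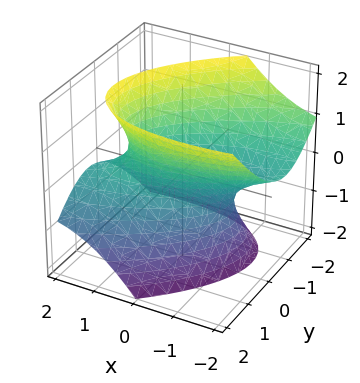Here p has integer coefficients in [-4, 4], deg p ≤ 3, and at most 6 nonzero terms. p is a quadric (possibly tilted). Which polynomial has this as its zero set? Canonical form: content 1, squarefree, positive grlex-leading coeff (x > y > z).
x^2 - 2*x*y + 3*x*z + 3*y^2 - 2*z^2 - 2

The degree is 2 — a generic line meets the surface in up to 2 points.
Reading off the gridlines: no z-intercept at any integer in the box.
Matching integer coefficients to the picture gives p.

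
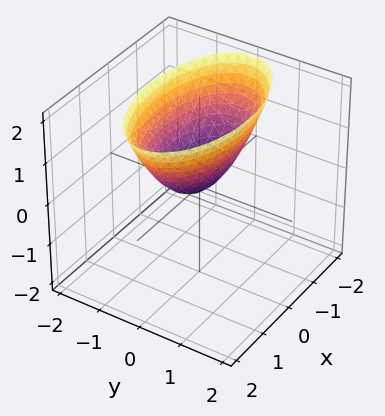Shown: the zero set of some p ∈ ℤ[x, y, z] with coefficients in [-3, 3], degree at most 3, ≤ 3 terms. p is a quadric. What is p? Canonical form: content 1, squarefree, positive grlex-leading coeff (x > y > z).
(a) The degree is 2 — a paraboloid; a quadric.
(b) Symmetries: mirror symmetry y ↦ −y ⇒ only even powers of y; the x ↦ −x reflection is a symmetry, so x appears only in even powers.
(c) Against the integer gridlines: one x-axis crossing is at x = 0; it meets the z-axis at z = 0 (among the integer gridlines); it crosses the y-axis at the gridline y = 0.
(d) Putting this together gives p.

x^2 + 3*y^2 - 2*z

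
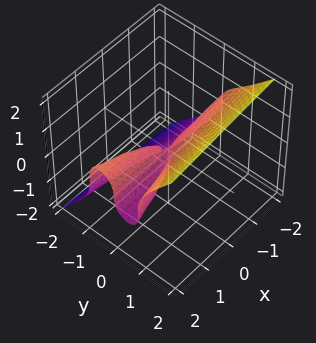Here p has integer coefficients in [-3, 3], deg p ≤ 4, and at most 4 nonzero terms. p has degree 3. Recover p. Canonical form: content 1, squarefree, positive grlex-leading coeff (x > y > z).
First, deg p = 3.
Then, from the axis intercepts and sections: the visible x-axis segment lies entirely on the surface; one z-axis crossing is at z = 0; one y-axis crossing is at y = 0.
Finally, together with the visible shape, these determine p as stated.

3*y^3 - 2*z^3 - x*y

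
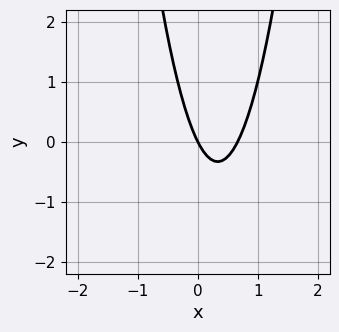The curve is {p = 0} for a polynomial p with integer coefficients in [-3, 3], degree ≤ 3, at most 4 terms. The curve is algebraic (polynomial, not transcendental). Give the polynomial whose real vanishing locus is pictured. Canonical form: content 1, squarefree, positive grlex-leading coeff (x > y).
3*x^2 - 2*x - y

First, the degree is 2 — a generic line meets the curve in up to 2 points.
Then, from the visible intercepts: it crosses the y-axis at the gridline y = 0; it crosses the x-axis at the gridline x = 0.
Finally, assembling these constraints gives the stated polynomial.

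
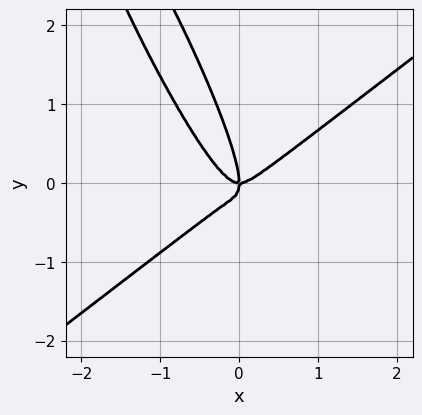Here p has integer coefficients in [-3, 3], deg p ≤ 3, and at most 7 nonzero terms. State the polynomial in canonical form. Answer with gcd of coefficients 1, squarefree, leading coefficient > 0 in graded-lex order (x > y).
1. The degree is 3 — no degree-2 curve has this shape.
2. Checking where it meets the axes: it crosses the x-axis at the gridline x = 0; it meets the y-axis at y = 0 (among the integer gridlines).
3. Assembling these constraints gives the stated polynomial.

3*x^3 - x^2*y - 3*x*y^2 - y^3 - x*y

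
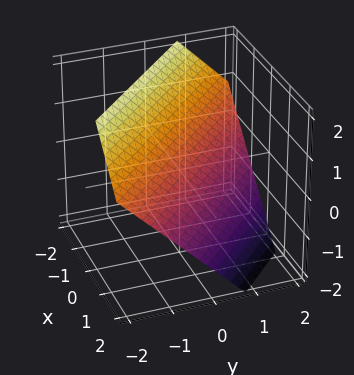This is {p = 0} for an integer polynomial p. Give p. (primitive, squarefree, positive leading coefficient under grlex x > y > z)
3*x + 3*y + 3*z - 2

deg p = 1. The surface is flat (a plane).
Matching integer coefficients to the picture gives p.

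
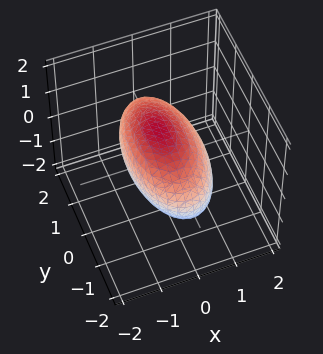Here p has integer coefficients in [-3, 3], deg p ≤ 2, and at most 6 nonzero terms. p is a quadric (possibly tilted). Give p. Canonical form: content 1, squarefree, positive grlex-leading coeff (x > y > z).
(a) The degree is 2 — a generic line meets the surface in up to 2 points.
(b) From the axis intercepts and sections: among the integer gridlines, it crosses the x-axis at x ∈ {-1, 1}.
(c) The integer polynomial consistent with all of this is the stated p.

3*x^2 + x*z + y^2 + 2*z^2 - 3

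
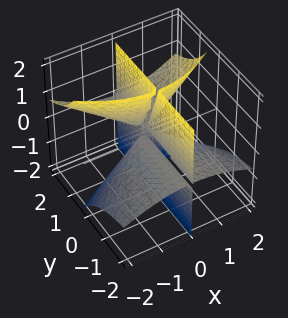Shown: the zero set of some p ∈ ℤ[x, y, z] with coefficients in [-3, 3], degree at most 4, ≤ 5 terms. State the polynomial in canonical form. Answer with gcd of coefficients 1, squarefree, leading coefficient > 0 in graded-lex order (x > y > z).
(a) There are 3 components. They look like related sheets of one shape, so recover p as a whole.
(b) Degree: the shape is more complex than any degree-2 surface, so deg p = 3.
(c) Checking where it meets the axes: the visible y-axis segment lies entirely on the surface; every point of the z-axis in the box is on the surface.
(d) These observations pin down the coefficients.

x^3 - 3*x*y*z - x*z^2 + x*z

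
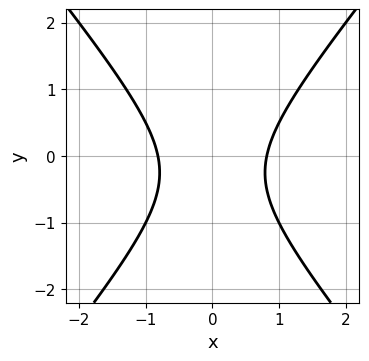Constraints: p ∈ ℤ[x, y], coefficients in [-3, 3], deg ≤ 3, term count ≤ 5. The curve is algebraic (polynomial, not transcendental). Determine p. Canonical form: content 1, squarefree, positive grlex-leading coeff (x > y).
3*x^2 - 2*y^2 - y - 2

First, degree: no degree-1 curve has this shape, so deg p = 2.
Next, symmetries: it's symmetric under x → −x, forcing even powers of x.
Next, from the visible intercepts: the curve avoids every integer y-axis point in the box.
Finally, solving for integer coefficients yields p as stated.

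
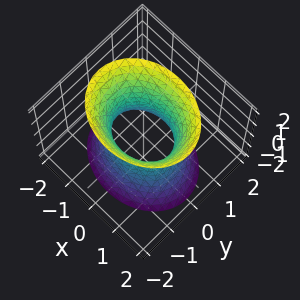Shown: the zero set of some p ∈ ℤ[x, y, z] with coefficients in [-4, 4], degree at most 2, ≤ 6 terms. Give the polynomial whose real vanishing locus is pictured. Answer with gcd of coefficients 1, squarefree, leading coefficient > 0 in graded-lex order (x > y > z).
2*x^2 + 3*y^2 - z^2 - 2

(a) Degree: one connected sheet with a waist; a quadric, so deg p = 2.
(b) Symmetries: it's symmetric under x → −x, forcing even powers of x; mirror symmetry z ↦ −z ⇒ only even powers of z; mirror symmetry y ↦ −y ⇒ only even powers of y.
(c) Reading off the gridlines: the x-axis gridline crossings are at x ∈ {-1, 1}; the surface avoids every integer z-axis point in the box.
(d) The integer polynomial consistent with all of this is the stated p.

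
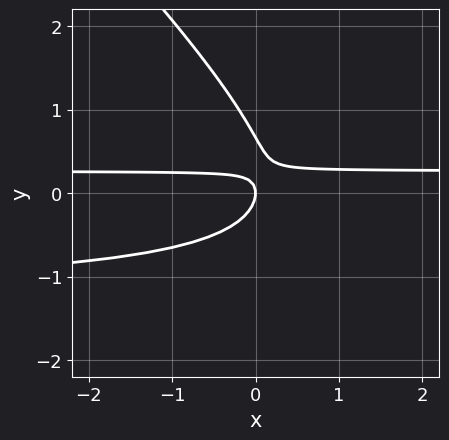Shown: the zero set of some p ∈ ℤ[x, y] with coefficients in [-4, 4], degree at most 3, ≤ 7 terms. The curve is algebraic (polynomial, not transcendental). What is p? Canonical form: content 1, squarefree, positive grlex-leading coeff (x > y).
3*x*y^2 + 3*y^3 + 3*x*y - 2*y^2 - x

(a) deg p = 3. A generic line meets the curve in up to 3 points.
(b) Against the integer gridlines: one y-axis crossing is at y = 0; one x-axis crossing is at x = 0.
(c) Fitting integer coefficients to these (and the overall shape) gives p.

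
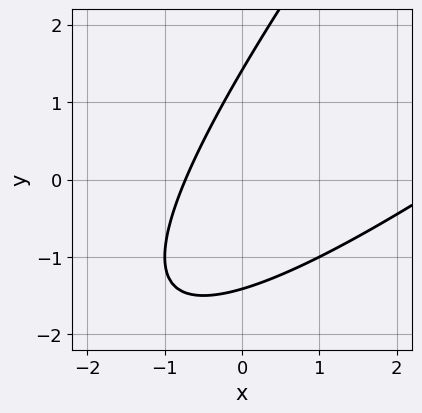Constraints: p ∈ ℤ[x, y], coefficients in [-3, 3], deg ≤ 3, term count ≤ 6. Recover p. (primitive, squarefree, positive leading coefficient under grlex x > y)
1. The degree is 2 — no degree-1 curve has this shape.
2. Putting this together gives p.

x^2 - 2*x*y + y^2 - 2*x - 2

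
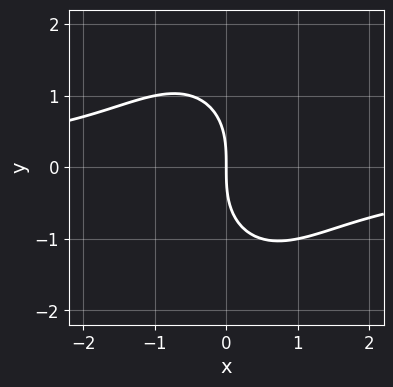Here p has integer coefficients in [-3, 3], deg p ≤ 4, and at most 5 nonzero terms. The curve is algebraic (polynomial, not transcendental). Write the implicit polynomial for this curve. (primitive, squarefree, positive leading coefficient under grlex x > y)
(a) Degree: the shape is more complex than any degree-2 curve, so deg p = 3.
(b) Observable constraints: it crosses the x-axis at the gridline x = 0; one y-axis crossing is at y = 0.
(c) These observations pin down the coefficients.

2*x^2*y + y^3 + 3*x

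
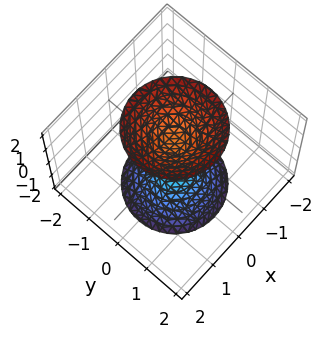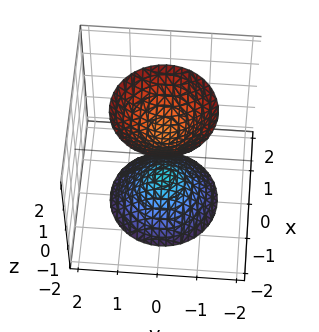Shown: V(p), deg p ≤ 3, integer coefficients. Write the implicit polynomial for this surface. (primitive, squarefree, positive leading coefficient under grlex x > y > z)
2*x^2 + 2*y^2 - z^2 + 1

(a) The picture has 2 separate pieces. They look like related sheets of one shape, so recover p as a whole.
(b) Degree: the shape is more complex than any degree-1 surface, so deg p = 2.
(c) Symmetries: the z-axis is an axis of rotation, so x and y enter only as x² + y².
(d) Checking where it meets the axes: no y-intercept at any integer in the box; a circular section at z = 2 has radius between 1 and 2.
(e) Together with the visible shape, these determine p as stated. Check: (0, 0, -1) on the z-axis lies on the surface, and p(0, 0, -1) = 0. ✓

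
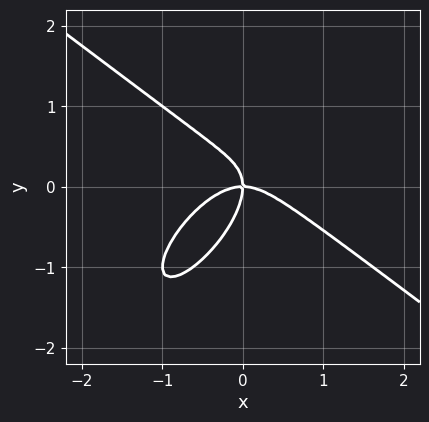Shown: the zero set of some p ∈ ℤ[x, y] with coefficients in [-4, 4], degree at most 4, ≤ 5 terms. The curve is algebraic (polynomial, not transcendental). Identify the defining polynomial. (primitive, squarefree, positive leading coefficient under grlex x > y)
x^3 - x*y^2 + y^3 + x*y

First, degree: no degree-2 curve has this shape, so deg p = 3.
Then, against the integer gridlines: it crosses the x-axis at the gridline x = 0; one y-axis crossing is at y = 0.
Finally, fitting integer coefficients to these (and the overall shape) gives p.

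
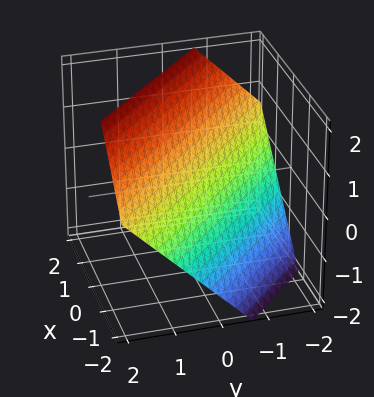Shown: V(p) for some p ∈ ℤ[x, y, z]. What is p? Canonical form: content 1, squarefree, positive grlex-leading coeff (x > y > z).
3*x + 3*y - 3*z + 2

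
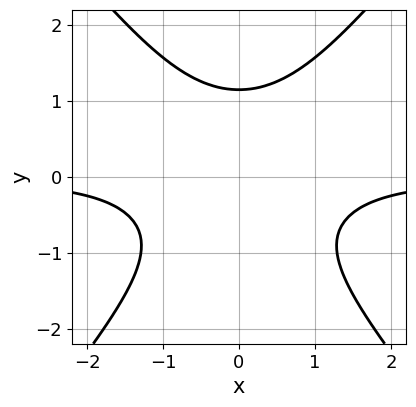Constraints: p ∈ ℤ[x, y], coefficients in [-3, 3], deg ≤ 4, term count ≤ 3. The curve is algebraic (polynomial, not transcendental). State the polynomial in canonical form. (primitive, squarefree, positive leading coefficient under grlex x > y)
1. The degree is 3 — the shape is more complex than any degree-2 curve.
2. Symmetries: the x ↦ −x reflection is a symmetry, so x appears only in even powers.
3. Reading off the gridlines: it misses every integer gridline on the x-axis.
4. Together with the visible shape, these determine p as stated.

3*x^2*y - 2*y^3 + 3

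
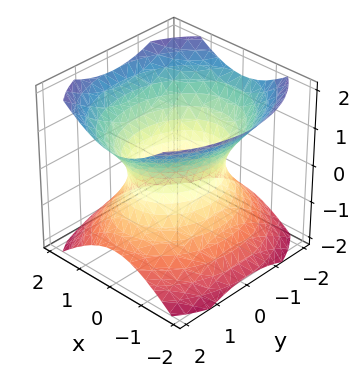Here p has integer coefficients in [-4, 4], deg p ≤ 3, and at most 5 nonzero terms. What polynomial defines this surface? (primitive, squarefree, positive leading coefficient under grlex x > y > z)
3*x^2 + 2*y^2 - 3*z^2 - 3

Degree: an hourglass — one-sheet hyperboloid; a quadric, so deg p = 2.
Symmetries: mirror symmetry z ↦ −z ⇒ only even powers of z; the x ↦ −x reflection is a symmetry, so x appears only in even powers; mirror symmetry y ↦ −y ⇒ only even powers of y.
From the axis intercepts and sections: no z-intercept at any integer in the box; the x-axis gridline crossings are at x ∈ {-1, 1}.
Matching integer coefficients to the picture gives p.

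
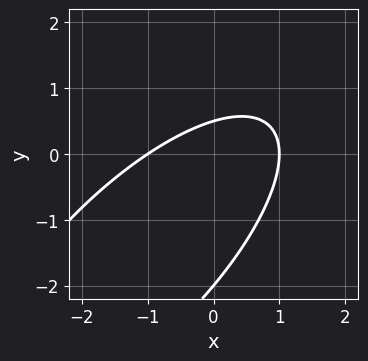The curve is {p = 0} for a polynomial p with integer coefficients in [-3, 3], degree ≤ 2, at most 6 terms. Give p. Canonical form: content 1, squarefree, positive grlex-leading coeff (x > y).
(a) deg p = 2.
(b) From the visible intercepts: the x-axis gridline crossings are at x ∈ {-1, 1}; it meets the y-axis at y = -2 (among the integer gridlines).
(c) Matching integer coefficients to the picture gives p.

2*x^2 - 3*x*y + 2*y^2 + 3*y - 2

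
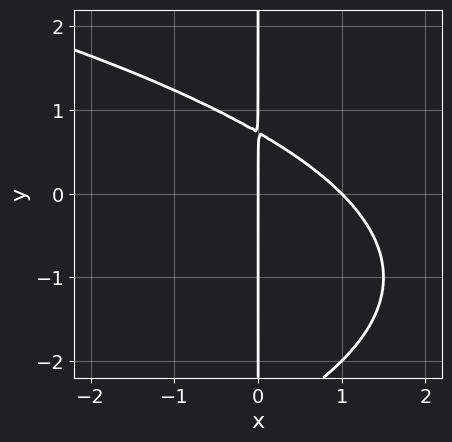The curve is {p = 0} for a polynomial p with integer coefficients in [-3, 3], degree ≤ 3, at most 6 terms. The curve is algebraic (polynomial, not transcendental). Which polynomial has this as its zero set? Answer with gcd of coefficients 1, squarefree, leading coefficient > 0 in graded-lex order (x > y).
(a) Degree: a generic line meets the curve in up to 3 points, so deg p = 3.
(b) From the visible intercepts: among the integer gridlines, it crosses the x-axis at x ∈ {0, 1}; the visible y-axis segment lies entirely on the curve.
(c) The integer polynomial consistent with all of this is the stated p.

x*y^2 + 2*x^2 + 2*x*y - 2*x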